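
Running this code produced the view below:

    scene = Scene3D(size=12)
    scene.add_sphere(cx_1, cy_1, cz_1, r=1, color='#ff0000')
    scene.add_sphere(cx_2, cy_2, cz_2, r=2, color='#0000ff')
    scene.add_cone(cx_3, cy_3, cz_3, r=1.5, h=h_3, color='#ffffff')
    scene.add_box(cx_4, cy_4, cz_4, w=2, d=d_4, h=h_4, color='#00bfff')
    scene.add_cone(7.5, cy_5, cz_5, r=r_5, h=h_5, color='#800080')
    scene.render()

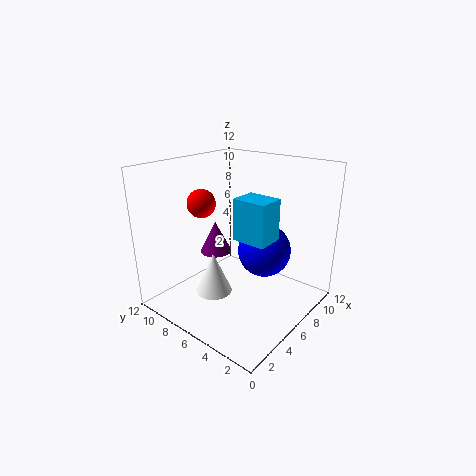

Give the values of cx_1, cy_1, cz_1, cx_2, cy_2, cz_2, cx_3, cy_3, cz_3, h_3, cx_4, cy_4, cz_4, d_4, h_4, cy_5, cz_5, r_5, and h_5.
cx_1 = 2, cy_1 = 6, cz_1 = 10, cx_2 = 5.5, cy_2 = 3, cz_2 = 6, cx_3 = 4, cy_3 = 7, cz_3 = 1.5, h_3 = 3.5, cx_4 = 3, cy_4 = 1.5, cz_4 = 7.5, d_4 = 2.5, h_4 = 3, cy_5 = 10, cz_5 = 3, r_5 = 1.5, h_5 = 3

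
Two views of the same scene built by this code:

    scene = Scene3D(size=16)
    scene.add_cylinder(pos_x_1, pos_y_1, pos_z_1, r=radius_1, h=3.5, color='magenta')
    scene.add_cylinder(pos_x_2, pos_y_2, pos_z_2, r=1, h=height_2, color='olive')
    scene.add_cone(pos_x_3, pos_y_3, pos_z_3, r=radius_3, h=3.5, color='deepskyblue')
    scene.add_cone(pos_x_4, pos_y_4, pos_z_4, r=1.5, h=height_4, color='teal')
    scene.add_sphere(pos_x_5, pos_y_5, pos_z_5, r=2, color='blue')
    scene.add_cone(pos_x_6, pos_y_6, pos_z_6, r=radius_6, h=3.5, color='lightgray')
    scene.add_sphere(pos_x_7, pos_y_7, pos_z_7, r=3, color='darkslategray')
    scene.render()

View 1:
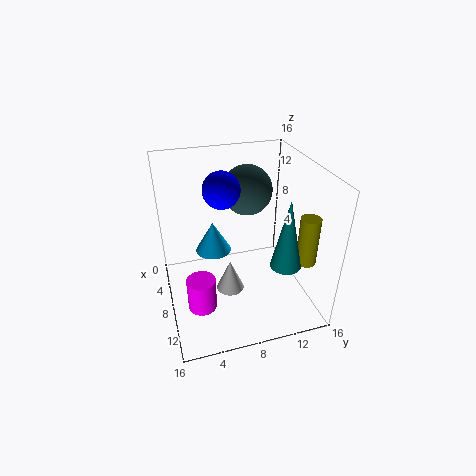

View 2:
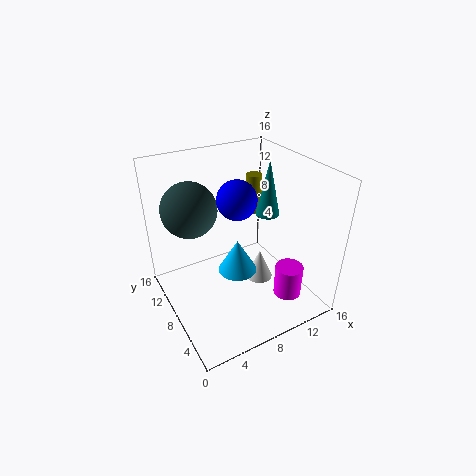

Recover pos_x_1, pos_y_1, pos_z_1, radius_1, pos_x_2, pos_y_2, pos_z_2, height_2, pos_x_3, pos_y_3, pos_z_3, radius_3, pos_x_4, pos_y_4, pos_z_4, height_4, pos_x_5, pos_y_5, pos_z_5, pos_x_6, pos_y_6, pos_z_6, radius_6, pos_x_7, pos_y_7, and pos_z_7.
pos_x_1 = 11.5
pos_y_1 = 3
pos_z_1 = 2.5
radius_1 = 1.5
pos_x_2 = 13.5
pos_y_2 = 13.5
pos_z_2 = 7.5
height_2 = 5
pos_x_3 = 6.5
pos_y_3 = 5.5
pos_z_3 = 6
radius_3 = 2
pos_x_4 = 14
pos_y_4 = 11
pos_z_4 = 8
height_4 = 7
pos_x_5 = 7
pos_y_5 = 6.5
pos_z_5 = 13.5
pos_x_6 = 10
pos_y_6 = 6.5
pos_z_6 = 3
radius_6 = 1.5
pos_x_7 = 3.5
pos_y_7 = 10.5
pos_z_7 = 11.5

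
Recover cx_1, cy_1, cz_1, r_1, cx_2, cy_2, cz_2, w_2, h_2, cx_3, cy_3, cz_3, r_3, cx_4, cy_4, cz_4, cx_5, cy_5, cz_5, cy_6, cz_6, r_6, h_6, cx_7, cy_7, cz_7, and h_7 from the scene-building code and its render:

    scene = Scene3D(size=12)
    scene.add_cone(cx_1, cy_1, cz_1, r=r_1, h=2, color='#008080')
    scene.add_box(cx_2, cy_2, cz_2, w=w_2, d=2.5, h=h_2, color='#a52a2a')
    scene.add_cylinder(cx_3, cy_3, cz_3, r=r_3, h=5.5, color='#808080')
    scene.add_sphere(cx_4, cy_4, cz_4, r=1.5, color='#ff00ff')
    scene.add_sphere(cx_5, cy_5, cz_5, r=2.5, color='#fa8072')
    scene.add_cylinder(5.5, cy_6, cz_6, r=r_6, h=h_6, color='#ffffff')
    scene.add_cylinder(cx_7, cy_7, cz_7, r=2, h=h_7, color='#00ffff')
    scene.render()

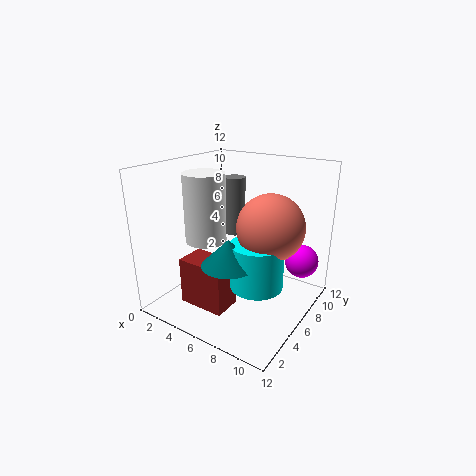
cx_1 = 7.5
cy_1 = 2.5
cz_1 = 5.5
r_1 = 2
cx_2 = 2.5
cy_2 = 2.5
cz_2 = 0.5
w_2 = 4
h_2 = 4
cx_3 = 3
cy_3 = 10
cz_3 = 4.5
r_3 = 1
cx_4 = 10
cy_4 = 10.5
cz_4 = 3
cx_5 = 9.5
cy_5 = 5
cz_5 = 8
cy_6 = 2.5
cz_6 = 7
r_6 = 1.5
h_6 = 5
cx_7 = 9
cy_7 = 4
cz_7 = 3.5
h_7 = 3.5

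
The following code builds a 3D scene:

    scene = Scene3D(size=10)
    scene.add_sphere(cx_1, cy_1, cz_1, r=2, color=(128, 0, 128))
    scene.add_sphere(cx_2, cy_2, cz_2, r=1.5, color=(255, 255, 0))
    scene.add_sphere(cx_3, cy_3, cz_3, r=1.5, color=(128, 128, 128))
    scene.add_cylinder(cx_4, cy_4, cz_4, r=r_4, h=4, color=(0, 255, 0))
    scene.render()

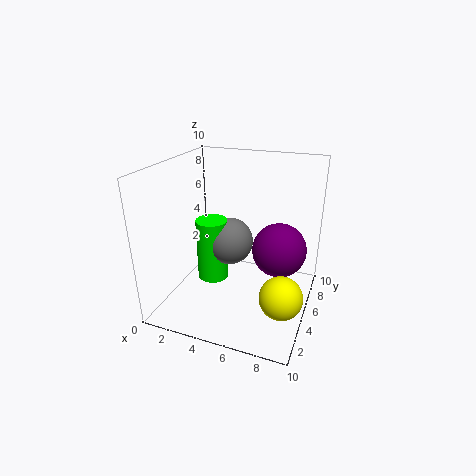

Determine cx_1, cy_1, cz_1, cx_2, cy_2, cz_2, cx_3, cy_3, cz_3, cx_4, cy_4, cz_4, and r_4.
cx_1 = 7.5
cy_1 = 7
cz_1 = 3.5
cx_2 = 8.5
cy_2 = 4
cz_2 = 1.5
cx_3 = 5
cy_3 = 3.5
cz_3 = 5.5
cx_4 = 4
cy_4 = 3
cz_4 = 3
r_4 = 1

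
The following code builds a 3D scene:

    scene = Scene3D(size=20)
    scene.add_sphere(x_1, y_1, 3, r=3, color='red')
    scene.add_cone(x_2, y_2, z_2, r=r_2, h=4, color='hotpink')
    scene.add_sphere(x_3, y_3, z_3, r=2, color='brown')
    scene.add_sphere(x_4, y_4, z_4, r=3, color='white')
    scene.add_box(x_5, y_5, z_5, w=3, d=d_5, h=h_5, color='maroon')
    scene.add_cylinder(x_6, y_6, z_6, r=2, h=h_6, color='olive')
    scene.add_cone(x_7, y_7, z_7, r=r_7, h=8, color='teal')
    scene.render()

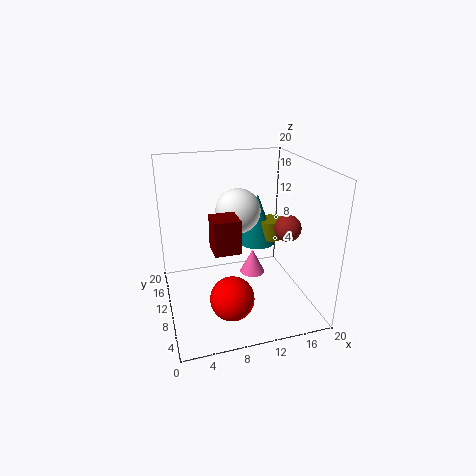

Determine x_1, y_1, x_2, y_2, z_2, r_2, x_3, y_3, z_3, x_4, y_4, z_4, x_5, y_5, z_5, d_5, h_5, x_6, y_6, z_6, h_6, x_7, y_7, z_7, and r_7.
x_1 = 8
y_1 = 6
x_2 = 14
y_2 = 15
z_2 = 1
r_2 = 2
x_3 = 18
y_3 = 11
z_3 = 10
x_4 = 10
y_4 = 10
z_4 = 14
x_5 = 5
y_5 = 2
z_5 = 12
d_5 = 3
h_5 = 4
x_6 = 17
y_6 = 15
z_6 = 7
h_6 = 3
x_7 = 15
y_7 = 16
z_7 = 6
r_7 = 3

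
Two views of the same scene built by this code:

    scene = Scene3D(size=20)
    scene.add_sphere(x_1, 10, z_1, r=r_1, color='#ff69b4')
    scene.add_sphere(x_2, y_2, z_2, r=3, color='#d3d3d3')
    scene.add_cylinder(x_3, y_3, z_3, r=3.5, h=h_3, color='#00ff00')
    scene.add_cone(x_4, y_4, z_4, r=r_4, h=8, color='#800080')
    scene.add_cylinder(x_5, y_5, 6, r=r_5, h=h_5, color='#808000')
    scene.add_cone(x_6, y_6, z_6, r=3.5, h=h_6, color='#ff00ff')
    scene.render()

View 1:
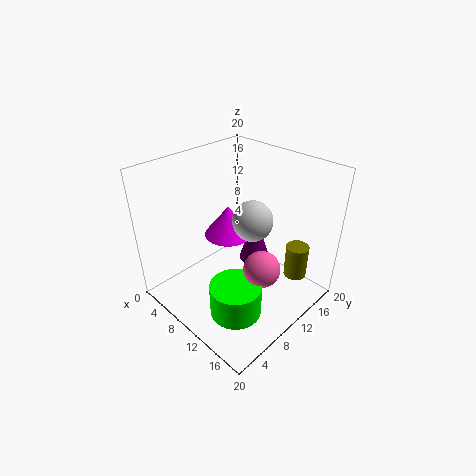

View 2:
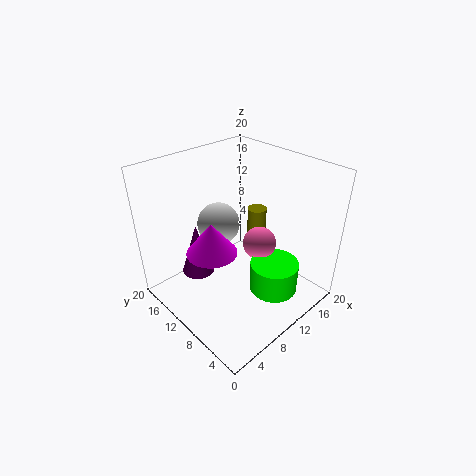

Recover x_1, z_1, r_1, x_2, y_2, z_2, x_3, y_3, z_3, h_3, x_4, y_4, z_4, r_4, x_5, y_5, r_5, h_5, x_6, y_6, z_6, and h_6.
x_1 = 14.5
z_1 = 7
r_1 = 2.5
x_2 = 9.5
y_2 = 13.5
z_2 = 11
x_3 = 13.5
y_3 = 6
z_3 = 1.5
h_3 = 4.5
x_4 = 7.5
y_4 = 16.5
z_4 = 2
r_4 = 2.5
x_5 = 17.5
y_5 = 13.5
r_5 = 1.5
h_5 = 4.5
x_6 = 6.5
y_6 = 11.5
z_6 = 8.5
h_6 = 4.5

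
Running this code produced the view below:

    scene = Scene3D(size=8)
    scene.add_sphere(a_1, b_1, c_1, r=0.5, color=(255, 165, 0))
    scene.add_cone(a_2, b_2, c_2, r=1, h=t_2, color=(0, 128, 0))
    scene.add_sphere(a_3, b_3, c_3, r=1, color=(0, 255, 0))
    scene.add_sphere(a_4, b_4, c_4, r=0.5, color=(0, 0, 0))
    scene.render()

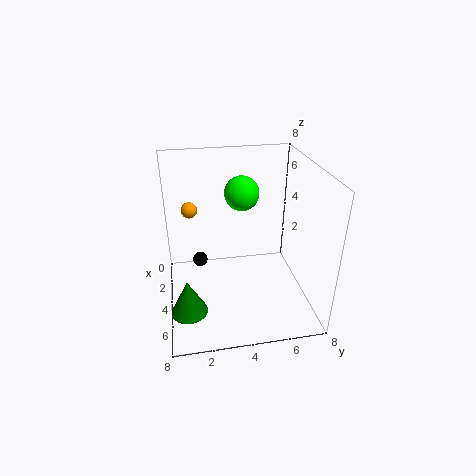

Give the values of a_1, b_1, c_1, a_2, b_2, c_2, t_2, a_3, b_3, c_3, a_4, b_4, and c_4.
a_1 = 1
b_1 = 1.5
c_1 = 4.5
a_2 = 5.5
b_2 = 1
c_2 = 0.5
t_2 = 2
a_3 = 2.5
b_3 = 4.5
c_3 = 6
a_4 = 0.5
b_4 = 2
c_4 = 0.5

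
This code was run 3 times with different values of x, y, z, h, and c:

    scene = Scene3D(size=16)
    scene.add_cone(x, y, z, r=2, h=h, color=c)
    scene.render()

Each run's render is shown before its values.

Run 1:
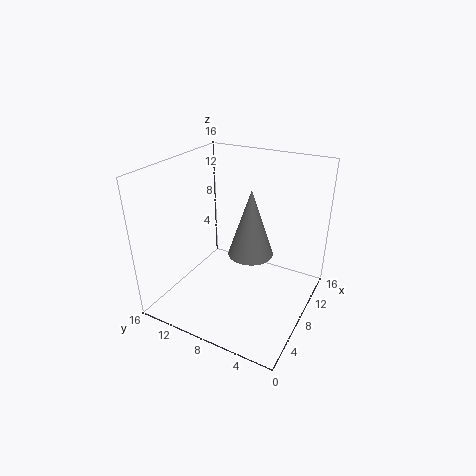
x = 3; y = 4; z = 10; h = 6; c = 'gray'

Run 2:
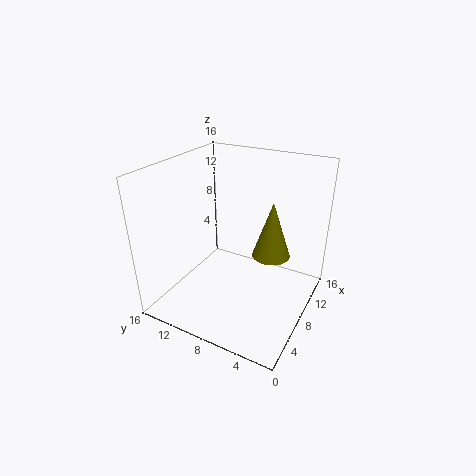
x = 8; y = 4; z = 7; h = 6; c = 'olive'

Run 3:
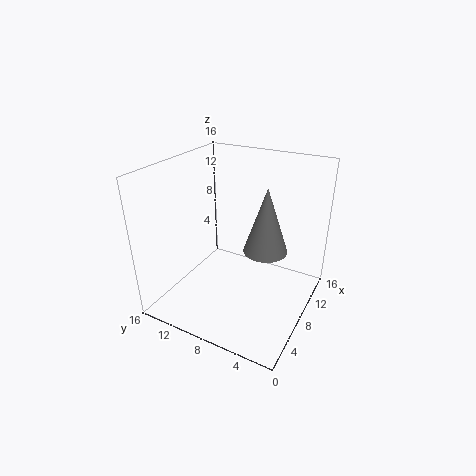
x = 4; y = 3; z = 10; h = 6; c = 'gray'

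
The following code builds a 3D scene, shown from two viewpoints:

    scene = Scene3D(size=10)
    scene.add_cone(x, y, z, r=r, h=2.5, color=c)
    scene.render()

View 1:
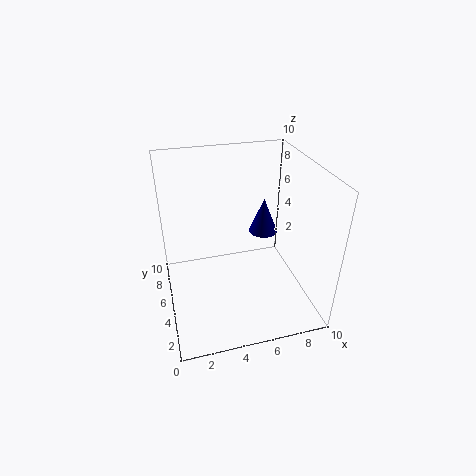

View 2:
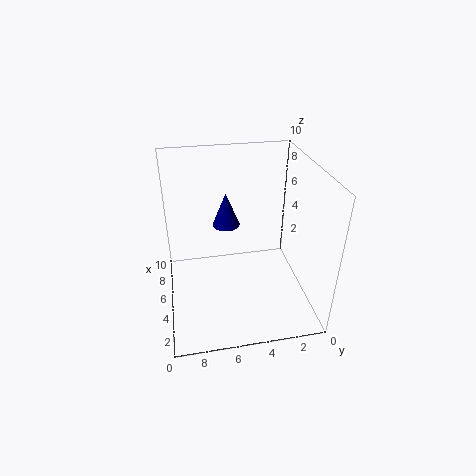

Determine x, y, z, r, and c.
x = 7; y = 5.5; z = 5; r = 1; c = 'navy'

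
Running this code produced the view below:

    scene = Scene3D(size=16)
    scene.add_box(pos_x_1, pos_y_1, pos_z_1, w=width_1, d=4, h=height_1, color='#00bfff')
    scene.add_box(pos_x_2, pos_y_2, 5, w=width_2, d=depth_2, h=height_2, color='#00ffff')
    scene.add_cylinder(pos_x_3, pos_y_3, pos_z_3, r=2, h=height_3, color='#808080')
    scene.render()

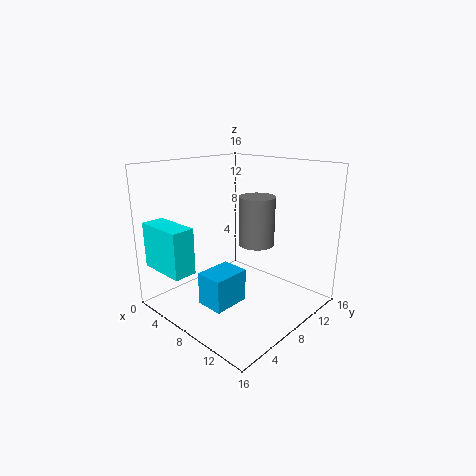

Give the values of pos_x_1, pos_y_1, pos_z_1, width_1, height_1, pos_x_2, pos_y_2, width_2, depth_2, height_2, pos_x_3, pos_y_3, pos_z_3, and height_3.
pos_x_1 = 7.5; pos_y_1 = 2.5; pos_z_1 = 2; width_1 = 3; height_1 = 3.5; pos_x_2 = 1; pos_y_2 = 0.5; width_2 = 5.5; depth_2 = 2.5; height_2 = 5; pos_x_3 = 9; pos_y_3 = 10; pos_z_3 = 7; height_3 = 5.5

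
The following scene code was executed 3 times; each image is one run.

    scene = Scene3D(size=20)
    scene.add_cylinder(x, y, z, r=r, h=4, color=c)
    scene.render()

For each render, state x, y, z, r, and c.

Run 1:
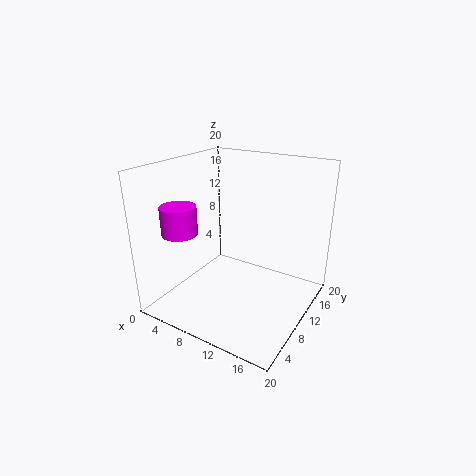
x = 3
y = 6
z = 10.5
r = 2.5
c = 'magenta'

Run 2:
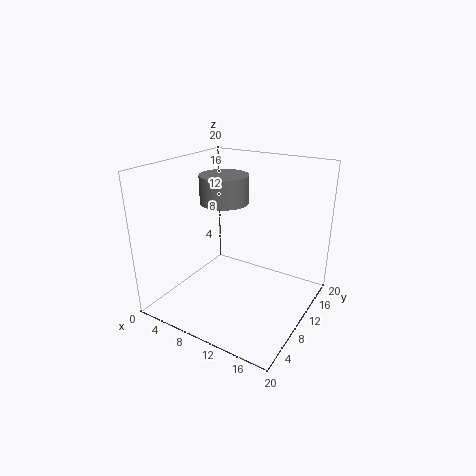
x = 6.5
y = 12
z = 14
r = 3.5
c = 'gray'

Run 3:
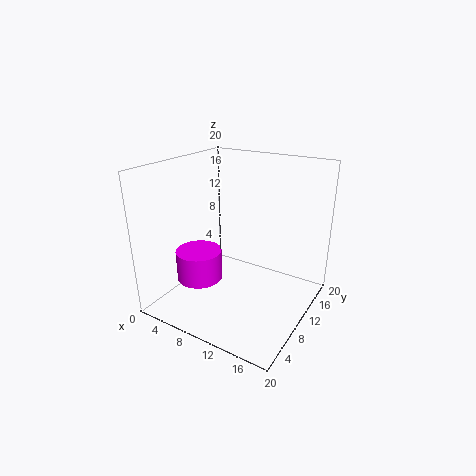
x = 7
y = 5
z = 5.5
r = 3
c = 'magenta'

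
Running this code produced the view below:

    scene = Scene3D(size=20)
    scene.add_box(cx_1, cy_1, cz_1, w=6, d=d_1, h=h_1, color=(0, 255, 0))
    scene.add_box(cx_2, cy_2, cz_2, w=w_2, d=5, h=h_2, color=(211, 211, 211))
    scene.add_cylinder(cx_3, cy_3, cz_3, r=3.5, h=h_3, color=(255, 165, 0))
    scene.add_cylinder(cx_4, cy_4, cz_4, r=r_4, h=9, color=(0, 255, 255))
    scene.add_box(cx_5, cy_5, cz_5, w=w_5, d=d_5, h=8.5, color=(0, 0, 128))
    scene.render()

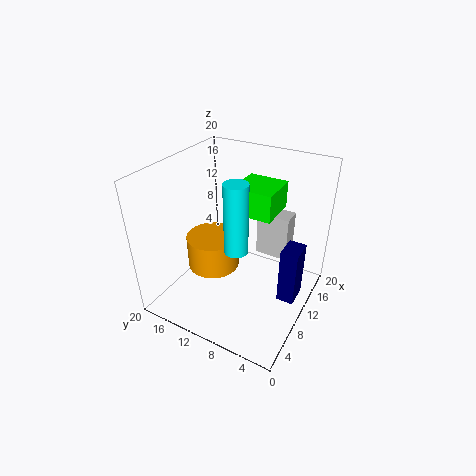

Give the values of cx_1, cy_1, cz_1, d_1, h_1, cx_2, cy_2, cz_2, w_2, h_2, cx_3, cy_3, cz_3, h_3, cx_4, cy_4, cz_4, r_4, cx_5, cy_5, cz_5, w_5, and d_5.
cx_1 = 12.5, cy_1 = 6.5, cz_1 = 12, d_1 = 6, h_1 = 4, cx_2 = 16, cy_2 = 5, cz_2 = 4, w_2 = 3, h_2 = 7, cx_3 = 7.5, cy_3 = 12.5, cz_3 = 6.5, h_3 = 4.5, cx_4 = 6, cy_4 = 8, cz_4 = 11, r_4 = 1.5, cx_5 = 11, cy_5 = 1.5, cz_5 = 0.5, w_5 = 3.5, d_5 = 2.5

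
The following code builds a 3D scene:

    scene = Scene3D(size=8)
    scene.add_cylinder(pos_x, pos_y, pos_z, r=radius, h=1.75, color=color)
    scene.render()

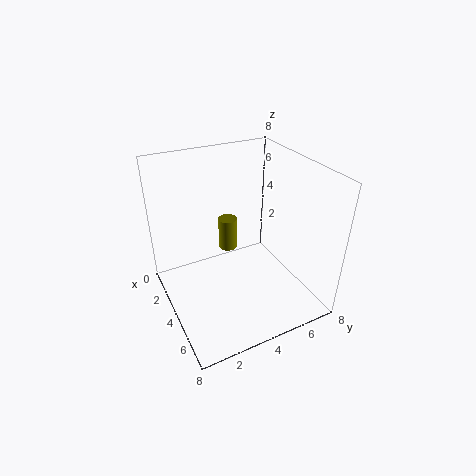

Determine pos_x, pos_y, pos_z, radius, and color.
pos_x = 3.75, pos_y = 3.5, pos_z = 3.5, radius = 0.5, color = 'olive'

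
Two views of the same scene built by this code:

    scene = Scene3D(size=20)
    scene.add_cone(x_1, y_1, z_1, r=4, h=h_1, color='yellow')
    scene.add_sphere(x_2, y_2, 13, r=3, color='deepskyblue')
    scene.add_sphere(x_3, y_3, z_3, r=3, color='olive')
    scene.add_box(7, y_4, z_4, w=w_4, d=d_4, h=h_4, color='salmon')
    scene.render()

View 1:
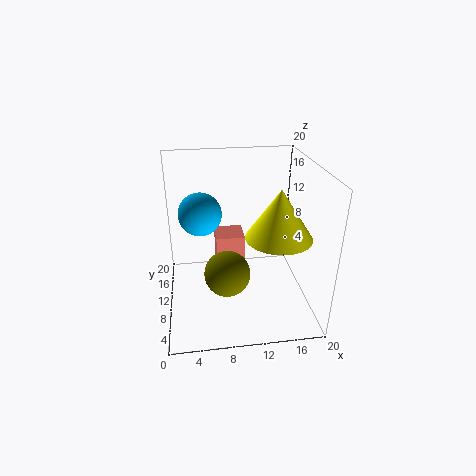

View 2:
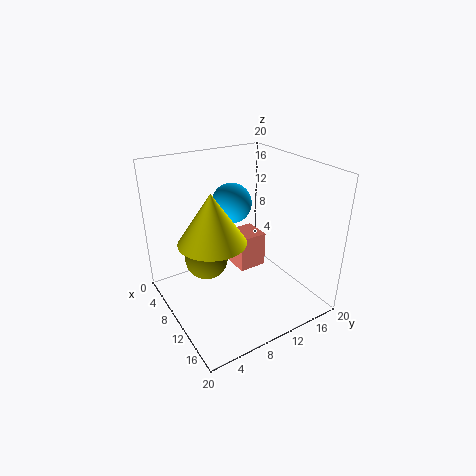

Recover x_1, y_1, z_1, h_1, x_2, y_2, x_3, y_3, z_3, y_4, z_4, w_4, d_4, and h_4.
x_1 = 14
y_1 = 4
z_1 = 13
h_1 = 6
x_2 = 5
y_2 = 12
x_3 = 8
y_3 = 6
z_3 = 7
y_4 = 10
z_4 = 5
w_4 = 4
d_4 = 4
h_4 = 5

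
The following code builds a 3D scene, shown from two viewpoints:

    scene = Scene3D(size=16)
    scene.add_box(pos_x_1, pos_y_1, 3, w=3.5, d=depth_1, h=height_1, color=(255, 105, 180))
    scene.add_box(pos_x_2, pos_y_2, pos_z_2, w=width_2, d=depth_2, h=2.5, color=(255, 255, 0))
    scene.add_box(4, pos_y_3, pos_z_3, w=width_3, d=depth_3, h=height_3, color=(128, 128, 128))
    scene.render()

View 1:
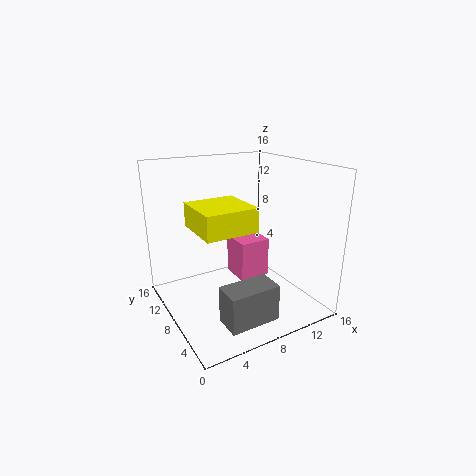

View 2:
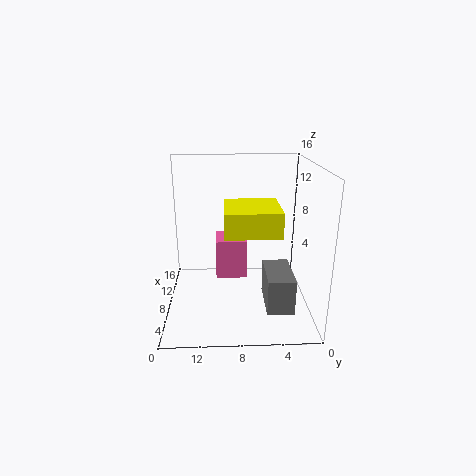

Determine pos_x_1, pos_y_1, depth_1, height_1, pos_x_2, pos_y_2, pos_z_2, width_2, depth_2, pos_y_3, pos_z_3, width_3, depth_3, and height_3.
pos_x_1 = 8, pos_y_1 = 7, depth_1 = 3.5, height_1 = 4.5, pos_x_2 = 2.5, pos_y_2 = 4, pos_z_2 = 10, width_2 = 5.5, depth_2 = 5.5, pos_y_3 = 2, pos_z_3 = 0.5, width_3 = 5.5, depth_3 = 3, height_3 = 4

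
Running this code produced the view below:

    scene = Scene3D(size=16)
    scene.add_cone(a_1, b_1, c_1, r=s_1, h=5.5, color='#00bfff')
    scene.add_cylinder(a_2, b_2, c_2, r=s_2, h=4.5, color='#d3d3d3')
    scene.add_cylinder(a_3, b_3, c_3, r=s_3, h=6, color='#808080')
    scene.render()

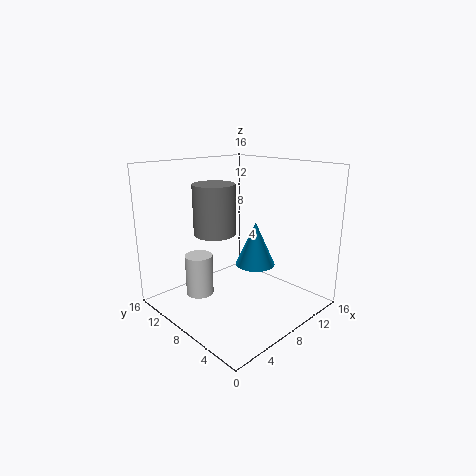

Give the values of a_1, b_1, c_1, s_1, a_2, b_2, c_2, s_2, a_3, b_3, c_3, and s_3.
a_1 = 12.5; b_1 = 9.5; c_1 = 3; s_1 = 2.5; a_2 = 4; b_2 = 10; c_2 = 2; s_2 = 1.5; a_3 = 8; b_3 = 12; c_3 = 7.5; s_3 = 2.5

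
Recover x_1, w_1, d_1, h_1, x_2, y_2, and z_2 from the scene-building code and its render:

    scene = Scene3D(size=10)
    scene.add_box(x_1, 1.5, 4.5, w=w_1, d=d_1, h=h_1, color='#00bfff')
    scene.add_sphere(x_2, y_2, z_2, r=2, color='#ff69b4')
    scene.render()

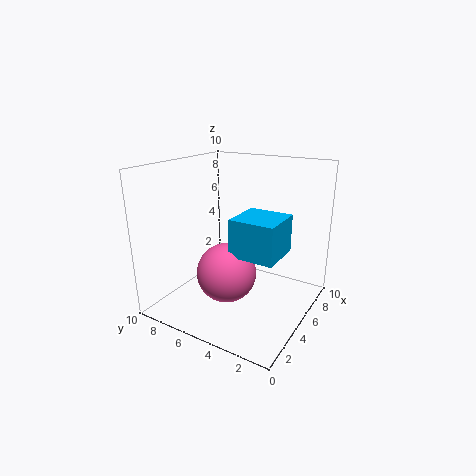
x_1 = 3, w_1 = 3, d_1 = 3, h_1 = 2.5, x_2 = 3.5, y_2 = 5, z_2 = 3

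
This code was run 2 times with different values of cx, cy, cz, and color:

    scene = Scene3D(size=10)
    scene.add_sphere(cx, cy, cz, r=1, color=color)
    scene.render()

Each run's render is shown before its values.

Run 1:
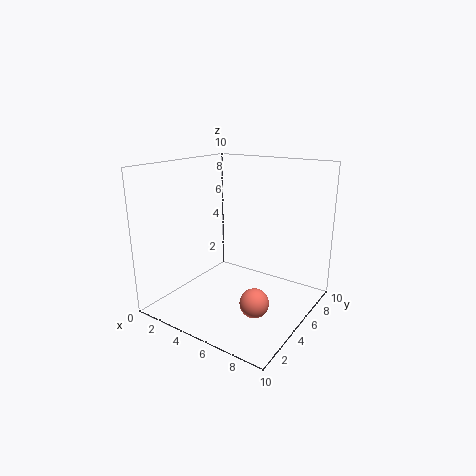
cx = 7; cy = 4; cz = 1; color = 'salmon'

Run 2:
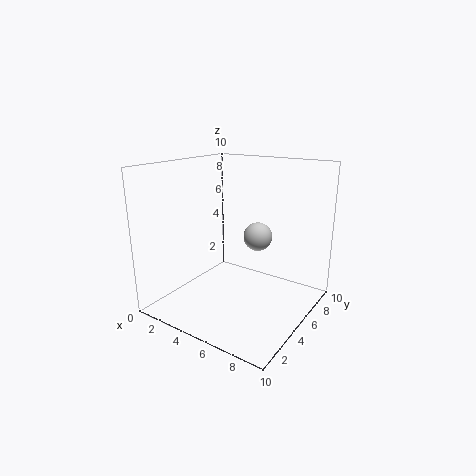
cx = 6; cy = 6; cz = 5; color = 'lightgray'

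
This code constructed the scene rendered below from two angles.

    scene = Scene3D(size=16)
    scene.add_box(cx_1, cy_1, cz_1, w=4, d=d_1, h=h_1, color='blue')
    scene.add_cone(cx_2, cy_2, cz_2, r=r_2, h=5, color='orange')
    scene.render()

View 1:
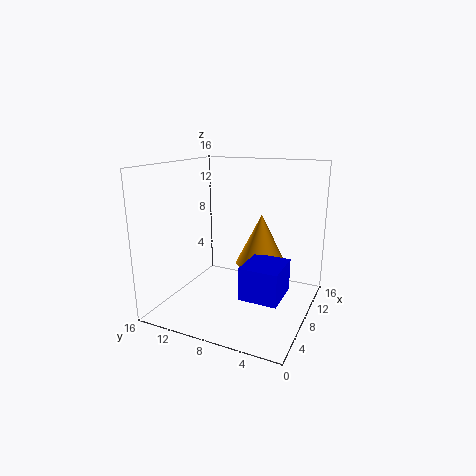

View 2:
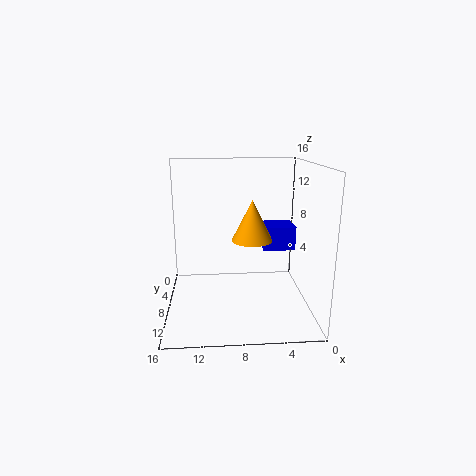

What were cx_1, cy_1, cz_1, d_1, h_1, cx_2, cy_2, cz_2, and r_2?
cx_1 = 0.5
cy_1 = 1
cz_1 = 5
d_1 = 3.5
h_1 = 3
cx_2 = 6
cy_2 = 4.5
cz_2 = 6.5
r_2 = 2.5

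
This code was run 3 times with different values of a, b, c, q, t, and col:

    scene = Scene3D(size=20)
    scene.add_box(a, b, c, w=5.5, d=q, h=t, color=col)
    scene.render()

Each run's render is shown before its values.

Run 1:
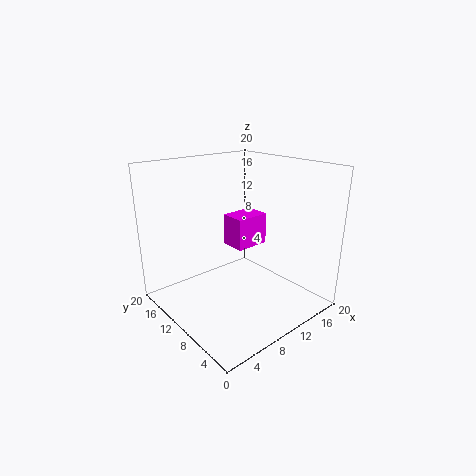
a = 13, b = 13, c = 6, q = 4, t = 5, col = 'magenta'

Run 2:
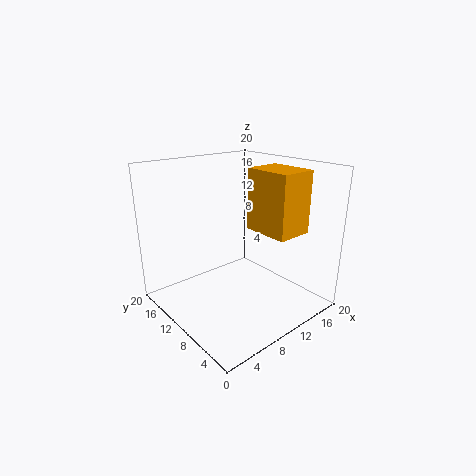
a = 13.5, b = 5, c = 10, q = 7, t = 9, col = 'orange'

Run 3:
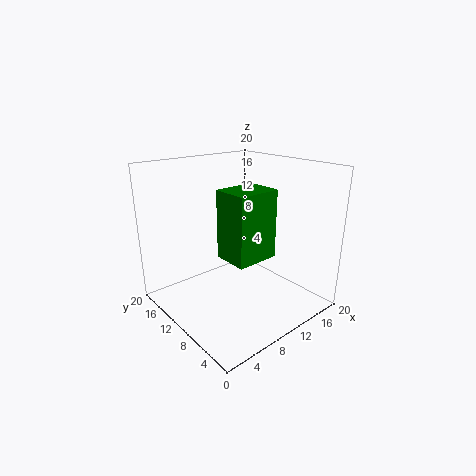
a = 5, b = 3.5, c = 9.5, q = 4.5, t = 8.5, col = 'green'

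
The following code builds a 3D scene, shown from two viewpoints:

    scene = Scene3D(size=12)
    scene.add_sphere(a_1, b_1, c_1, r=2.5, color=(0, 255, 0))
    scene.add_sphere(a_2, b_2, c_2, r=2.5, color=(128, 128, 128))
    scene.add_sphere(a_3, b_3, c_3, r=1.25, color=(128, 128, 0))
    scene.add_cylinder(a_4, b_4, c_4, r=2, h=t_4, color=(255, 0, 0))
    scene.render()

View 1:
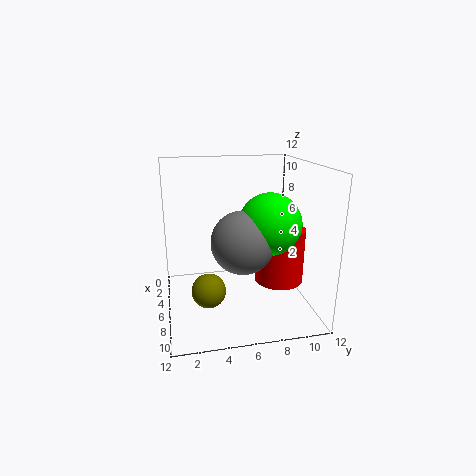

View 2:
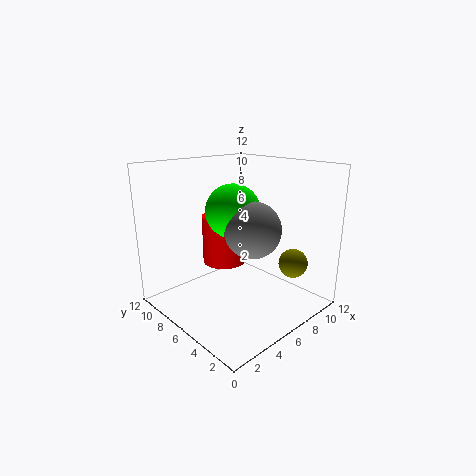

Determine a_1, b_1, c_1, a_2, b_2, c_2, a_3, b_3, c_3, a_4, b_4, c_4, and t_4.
a_1 = 7.5; b_1 = 8.25; c_1 = 7.5; a_2 = 7.75; b_2 = 6; c_2 = 6.25; a_3 = 9.75; b_3 = 3; c_3 = 3.5; a_4 = 7.25; b_4 = 9.25; c_4 = 2.5; t_4 = 4.5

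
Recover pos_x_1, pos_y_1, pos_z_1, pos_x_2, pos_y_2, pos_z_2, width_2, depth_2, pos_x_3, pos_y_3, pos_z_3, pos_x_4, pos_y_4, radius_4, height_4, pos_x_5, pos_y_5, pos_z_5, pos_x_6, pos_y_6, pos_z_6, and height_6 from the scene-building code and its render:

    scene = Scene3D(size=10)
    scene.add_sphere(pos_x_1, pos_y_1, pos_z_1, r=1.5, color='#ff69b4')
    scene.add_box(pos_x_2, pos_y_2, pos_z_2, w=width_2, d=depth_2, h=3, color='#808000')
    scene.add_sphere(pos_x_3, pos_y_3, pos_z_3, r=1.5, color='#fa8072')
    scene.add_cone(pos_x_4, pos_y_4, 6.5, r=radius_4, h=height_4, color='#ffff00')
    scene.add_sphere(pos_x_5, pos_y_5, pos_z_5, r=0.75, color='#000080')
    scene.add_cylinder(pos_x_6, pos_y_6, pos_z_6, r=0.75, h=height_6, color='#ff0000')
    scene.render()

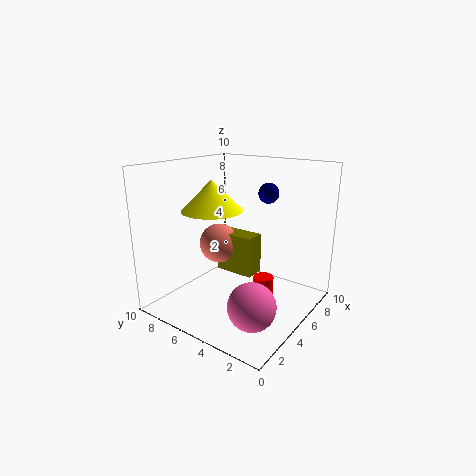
pos_x_1 = 2.25; pos_y_1 = 2; pos_z_1 = 2; pos_x_2 = 5.75; pos_y_2 = 4.5; pos_z_2 = 1.75; width_2 = 1.5; depth_2 = 3; pos_x_3 = 6; pos_y_3 = 7.5; pos_z_3 = 3.75; pos_x_4 = 5.25; pos_y_4 = 7.5; radius_4 = 2.25; height_4 = 2.25; pos_x_5 = 7.75; pos_y_5 = 4.25; pos_z_5 = 7.75; pos_x_6 = 6.5; pos_y_6 = 3.75; pos_z_6 = 0.25; height_6 = 1.5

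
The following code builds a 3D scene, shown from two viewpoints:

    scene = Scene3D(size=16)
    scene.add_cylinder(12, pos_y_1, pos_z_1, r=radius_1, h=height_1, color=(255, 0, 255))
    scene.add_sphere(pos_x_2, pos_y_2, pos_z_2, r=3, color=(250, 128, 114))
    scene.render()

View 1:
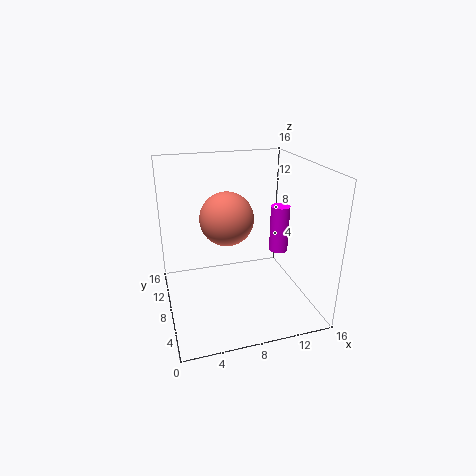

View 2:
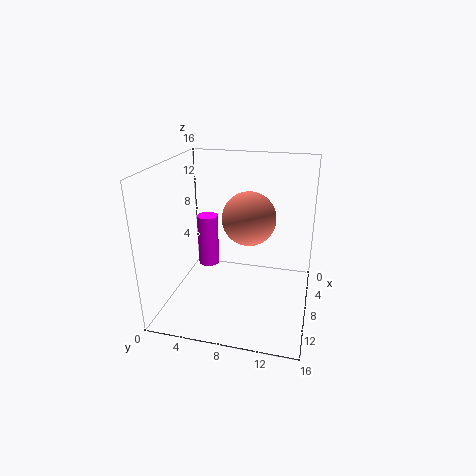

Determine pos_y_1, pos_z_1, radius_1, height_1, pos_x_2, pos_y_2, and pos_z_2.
pos_y_1 = 6, pos_z_1 = 7, radius_1 = 1, height_1 = 5, pos_x_2 = 7, pos_y_2 = 9, pos_z_2 = 10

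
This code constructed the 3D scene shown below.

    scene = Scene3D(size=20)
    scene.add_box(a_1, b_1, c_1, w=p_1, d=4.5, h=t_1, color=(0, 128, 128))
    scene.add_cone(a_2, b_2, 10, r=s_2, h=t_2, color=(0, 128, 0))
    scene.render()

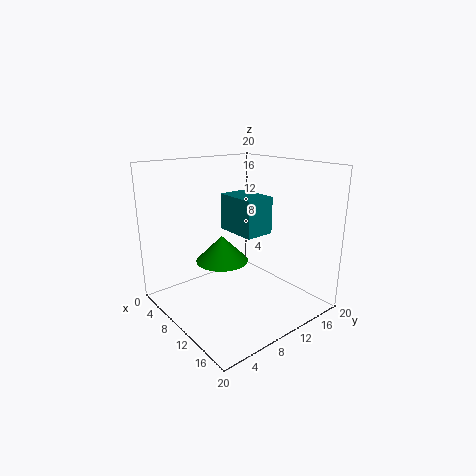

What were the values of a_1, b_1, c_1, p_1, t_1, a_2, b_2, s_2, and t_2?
a_1 = 4
b_1 = 11.5
c_1 = 9.5
p_1 = 6.5
t_1 = 5.5
a_2 = 14.5
b_2 = 4
s_2 = 3
t_2 = 3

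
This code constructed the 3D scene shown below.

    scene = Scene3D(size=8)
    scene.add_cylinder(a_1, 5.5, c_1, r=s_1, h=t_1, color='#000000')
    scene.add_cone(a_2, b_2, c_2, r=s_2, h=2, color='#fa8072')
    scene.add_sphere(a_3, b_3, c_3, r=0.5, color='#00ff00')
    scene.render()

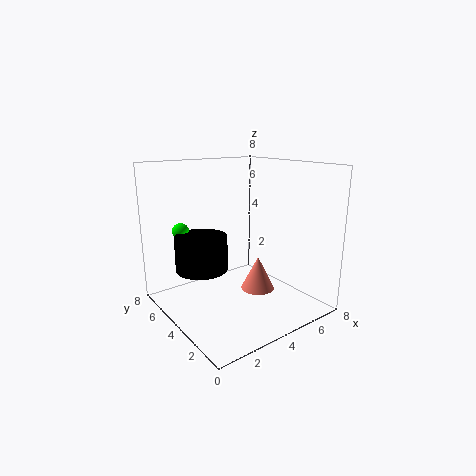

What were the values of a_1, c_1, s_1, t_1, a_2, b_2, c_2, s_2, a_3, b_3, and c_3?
a_1 = 2.5; c_1 = 2; s_1 = 1.5; t_1 = 2; a_2 = 5.5; b_2 = 4; c_2 = 0.5; s_2 = 1; a_3 = 2; b_3 = 7; c_3 = 4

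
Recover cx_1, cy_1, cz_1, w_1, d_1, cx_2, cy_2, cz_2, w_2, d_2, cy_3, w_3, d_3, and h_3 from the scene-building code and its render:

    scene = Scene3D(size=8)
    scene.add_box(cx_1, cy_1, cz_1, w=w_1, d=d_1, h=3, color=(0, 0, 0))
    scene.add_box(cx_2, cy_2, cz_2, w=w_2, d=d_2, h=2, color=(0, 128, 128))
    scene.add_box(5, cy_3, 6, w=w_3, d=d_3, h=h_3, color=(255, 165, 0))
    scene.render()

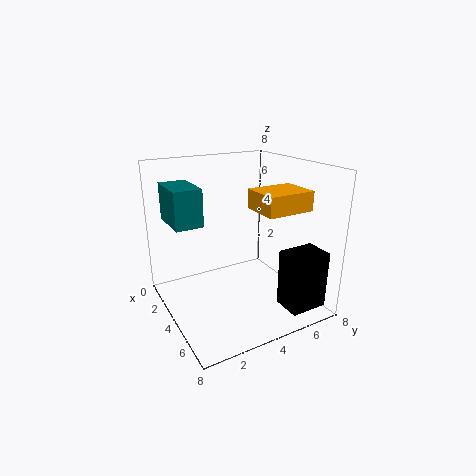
cx_1 = 6.5
cy_1 = 5
cz_1 = 1
w_1 = 1.5
d_1 = 2
cx_2 = 1.5
cy_2 = 0.5
cz_2 = 5
w_2 = 2.5
d_2 = 1.5
cy_3 = 4
w_3 = 2
d_3 = 2.5
h_3 = 1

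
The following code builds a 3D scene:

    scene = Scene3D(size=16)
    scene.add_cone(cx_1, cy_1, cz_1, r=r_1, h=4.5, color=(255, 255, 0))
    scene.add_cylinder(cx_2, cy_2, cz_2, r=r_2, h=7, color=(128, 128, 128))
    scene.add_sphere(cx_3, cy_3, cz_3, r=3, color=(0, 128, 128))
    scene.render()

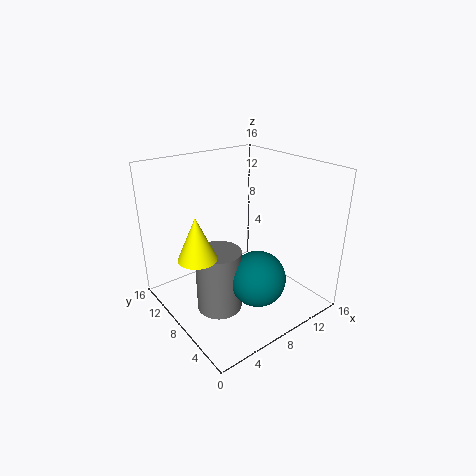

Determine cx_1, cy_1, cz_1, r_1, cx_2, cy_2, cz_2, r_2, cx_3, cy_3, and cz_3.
cx_1 = 2.5
cy_1 = 7.5
cz_1 = 7.5
r_1 = 2
cx_2 = 5
cy_2 = 7.5
cz_2 = 0.5
r_2 = 2.5
cx_3 = 8
cy_3 = 4.5
cz_3 = 4.5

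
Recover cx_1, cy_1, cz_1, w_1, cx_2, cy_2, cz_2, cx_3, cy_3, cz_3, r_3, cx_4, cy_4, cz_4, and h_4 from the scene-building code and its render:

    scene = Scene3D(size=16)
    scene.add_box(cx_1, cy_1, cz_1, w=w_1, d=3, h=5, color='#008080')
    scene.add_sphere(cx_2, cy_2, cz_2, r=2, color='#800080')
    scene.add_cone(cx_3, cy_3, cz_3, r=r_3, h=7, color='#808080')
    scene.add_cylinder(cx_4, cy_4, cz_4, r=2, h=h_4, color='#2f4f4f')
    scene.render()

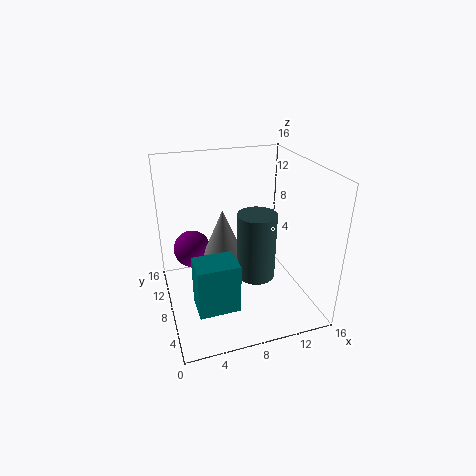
cx_1 = 2, cy_1 = 1, cz_1 = 4, w_1 = 4, cx_2 = 3, cy_2 = 9, cz_2 = 7, cx_3 = 6, cy_3 = 7, cz_3 = 5, r_3 = 3, cx_4 = 9, cy_4 = 5, cz_4 = 5, h_4 = 7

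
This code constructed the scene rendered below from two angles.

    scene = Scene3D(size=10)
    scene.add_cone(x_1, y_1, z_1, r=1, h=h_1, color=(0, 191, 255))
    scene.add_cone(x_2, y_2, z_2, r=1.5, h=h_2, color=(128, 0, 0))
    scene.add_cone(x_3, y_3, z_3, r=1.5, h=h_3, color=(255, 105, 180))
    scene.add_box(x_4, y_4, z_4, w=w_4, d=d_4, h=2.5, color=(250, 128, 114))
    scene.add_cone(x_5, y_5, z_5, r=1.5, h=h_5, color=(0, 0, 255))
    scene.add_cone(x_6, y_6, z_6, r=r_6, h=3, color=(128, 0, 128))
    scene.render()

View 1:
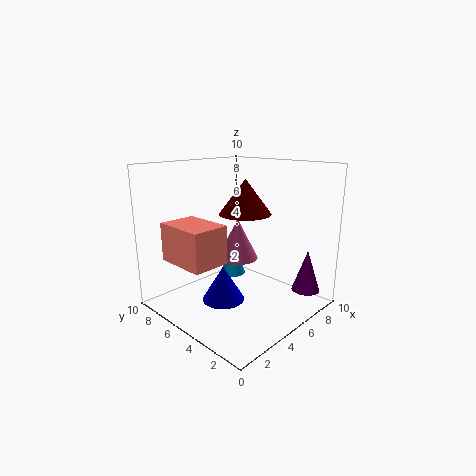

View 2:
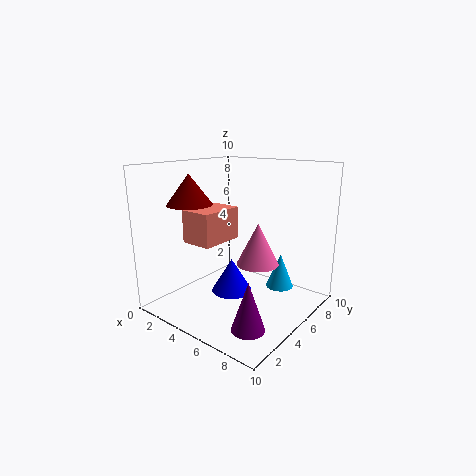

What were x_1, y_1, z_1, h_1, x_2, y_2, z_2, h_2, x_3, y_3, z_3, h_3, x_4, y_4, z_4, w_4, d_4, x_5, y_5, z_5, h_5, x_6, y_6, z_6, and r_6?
x_1 = 7; y_1 = 7.5; z_1 = 1; h_1 = 2.5; x_2 = 3; y_2 = 2.5; z_2 = 7.5; h_2 = 2; x_3 = 6; y_3 = 6; z_3 = 3; h_3 = 3; x_4 = 0.5; y_4 = 4; z_4 = 4; w_4 = 2.5; d_4 = 3.5; x_5 = 4; y_5 = 5.5; z_5 = 0.5; h_5 = 2.5; x_6 = 8.5; y_6 = 1.5; z_6 = 1; r_6 = 1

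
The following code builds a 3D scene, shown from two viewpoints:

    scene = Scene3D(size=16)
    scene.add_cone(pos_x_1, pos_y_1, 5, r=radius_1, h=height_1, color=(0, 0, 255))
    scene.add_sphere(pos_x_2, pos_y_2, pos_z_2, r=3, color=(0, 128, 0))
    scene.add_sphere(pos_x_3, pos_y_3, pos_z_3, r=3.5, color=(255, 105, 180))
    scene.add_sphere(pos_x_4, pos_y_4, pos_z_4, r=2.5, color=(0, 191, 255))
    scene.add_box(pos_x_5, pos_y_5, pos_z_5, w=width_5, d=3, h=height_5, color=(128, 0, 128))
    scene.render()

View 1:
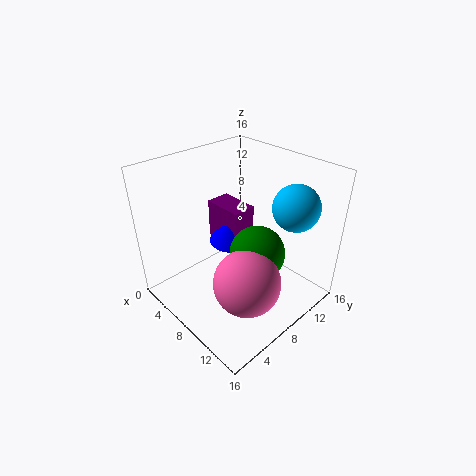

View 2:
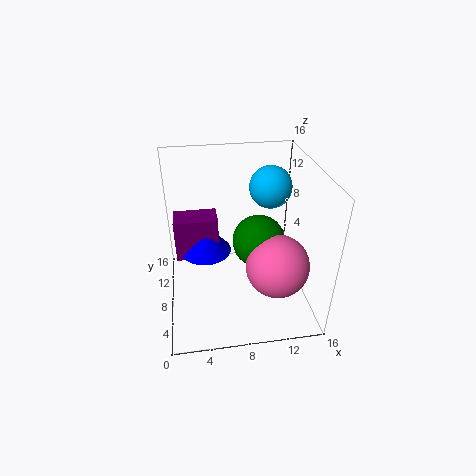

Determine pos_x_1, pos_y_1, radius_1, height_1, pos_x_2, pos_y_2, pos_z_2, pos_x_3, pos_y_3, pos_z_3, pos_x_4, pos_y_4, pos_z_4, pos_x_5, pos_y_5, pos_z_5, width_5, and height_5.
pos_x_1 = 4.5; pos_y_1 = 10.5; radius_1 = 3; height_1 = 3.5; pos_x_2 = 10.5; pos_y_2 = 8.5; pos_z_2 = 7; pos_x_3 = 12; pos_y_3 = 5.5; pos_z_3 = 5.5; pos_x_4 = 12.5; pos_y_4 = 12; pos_z_4 = 12; pos_x_5 = 1; pos_y_5 = 9.5; pos_z_5 = 4.5; width_5 = 5; height_5 = 5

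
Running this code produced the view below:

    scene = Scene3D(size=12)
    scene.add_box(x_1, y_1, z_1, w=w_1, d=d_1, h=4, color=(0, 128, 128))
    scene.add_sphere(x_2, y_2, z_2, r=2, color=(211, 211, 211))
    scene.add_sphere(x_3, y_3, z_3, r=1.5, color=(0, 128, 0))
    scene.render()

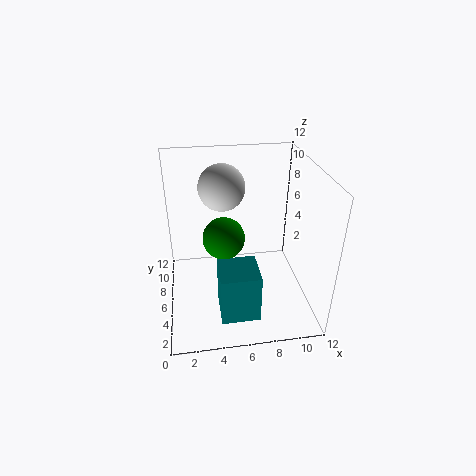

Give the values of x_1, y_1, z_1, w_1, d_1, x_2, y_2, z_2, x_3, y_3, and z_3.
x_1 = 4, y_1 = 1, z_1 = 1.5, w_1 = 3, d_1 = 3, x_2 = 5, y_2 = 8.5, z_2 = 9.5, x_3 = 4.5, y_3 = 3, z_3 = 8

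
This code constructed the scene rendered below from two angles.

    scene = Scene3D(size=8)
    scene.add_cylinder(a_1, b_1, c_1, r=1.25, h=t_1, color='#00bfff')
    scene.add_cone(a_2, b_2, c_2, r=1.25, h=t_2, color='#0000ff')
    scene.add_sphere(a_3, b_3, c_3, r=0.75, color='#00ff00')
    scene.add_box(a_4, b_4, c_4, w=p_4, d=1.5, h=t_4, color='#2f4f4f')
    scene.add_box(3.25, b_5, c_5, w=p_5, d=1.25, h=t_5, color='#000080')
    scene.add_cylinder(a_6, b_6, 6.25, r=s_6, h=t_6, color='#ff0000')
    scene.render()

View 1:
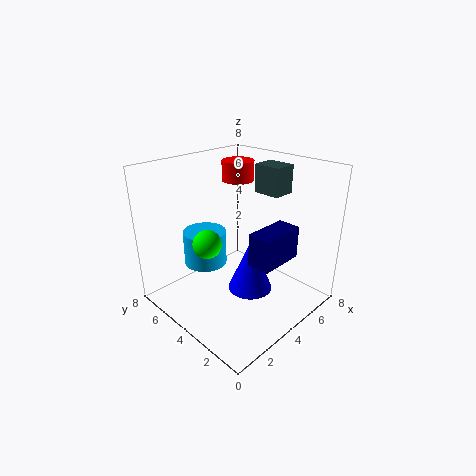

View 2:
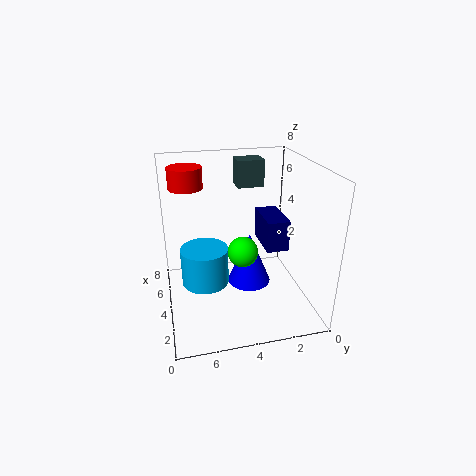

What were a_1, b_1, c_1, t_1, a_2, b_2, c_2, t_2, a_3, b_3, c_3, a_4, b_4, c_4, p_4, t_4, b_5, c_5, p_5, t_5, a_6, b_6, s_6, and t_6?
a_1 = 3.25, b_1 = 6, c_1 = 2, t_1 = 2, a_2 = 4.25, b_2 = 3.25, c_2 = 1, t_2 = 3, a_3 = 2, b_3 = 4.25, c_3 = 4.25, a_4 = 5, b_4 = 2.25, c_4 = 6.5, p_4 = 1.25, t_4 = 1.5, b_5 = 1.25, c_5 = 3.25, p_5 = 2.5, t_5 = 1.75, a_6 = 6.5, b_6 = 6.5, s_6 = 1, t_6 = 1.25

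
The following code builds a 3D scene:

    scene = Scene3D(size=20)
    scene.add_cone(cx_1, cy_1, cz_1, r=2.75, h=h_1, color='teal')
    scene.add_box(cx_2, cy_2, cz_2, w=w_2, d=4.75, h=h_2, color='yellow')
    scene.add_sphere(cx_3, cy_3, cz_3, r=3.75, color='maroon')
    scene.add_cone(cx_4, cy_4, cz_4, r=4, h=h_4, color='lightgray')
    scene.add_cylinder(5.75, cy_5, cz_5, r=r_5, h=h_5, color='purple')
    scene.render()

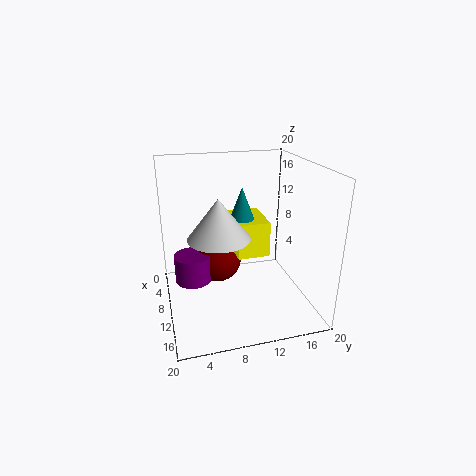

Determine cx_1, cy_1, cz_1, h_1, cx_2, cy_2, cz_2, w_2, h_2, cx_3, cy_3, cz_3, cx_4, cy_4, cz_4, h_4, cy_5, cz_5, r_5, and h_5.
cx_1 = 6.75; cy_1 = 11.5; cz_1 = 9; h_1 = 7.25; cx_2 = 2.75; cy_2 = 10.25; cz_2 = 6.25; w_2 = 6.75; h_2 = 5.25; cx_3 = 4; cy_3 = 8.25; cz_3 = 4; cx_4 = 12.75; cy_4 = 6.75; cz_4 = 11.5; h_4 = 5.25; cy_5 = 4; cz_5 = 1.75; r_5 = 2.75; h_5 = 4.25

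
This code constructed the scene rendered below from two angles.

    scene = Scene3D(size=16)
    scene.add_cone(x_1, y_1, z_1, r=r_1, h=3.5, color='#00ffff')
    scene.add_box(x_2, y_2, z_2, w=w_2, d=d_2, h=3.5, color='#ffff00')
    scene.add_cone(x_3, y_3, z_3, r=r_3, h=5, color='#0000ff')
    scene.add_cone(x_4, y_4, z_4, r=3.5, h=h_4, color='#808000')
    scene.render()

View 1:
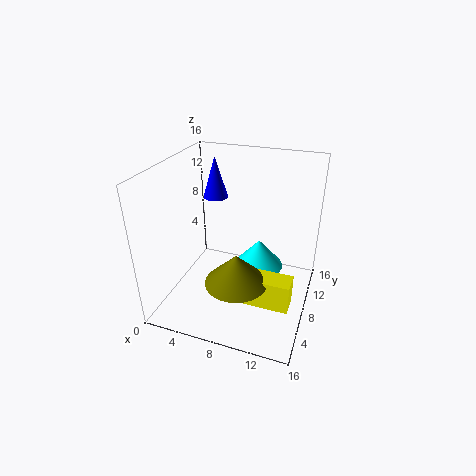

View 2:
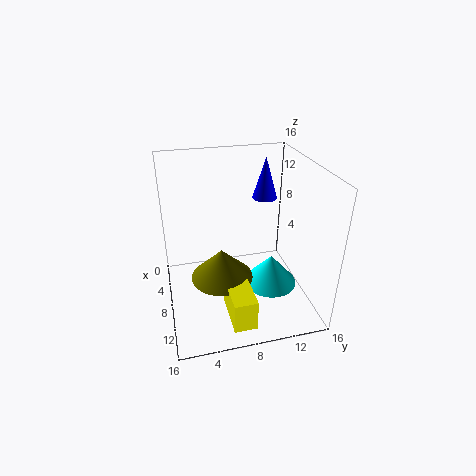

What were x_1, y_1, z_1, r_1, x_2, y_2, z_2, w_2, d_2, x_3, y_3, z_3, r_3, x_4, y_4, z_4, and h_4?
x_1 = 9.5; y_1 = 11.5; z_1 = 2.5; r_1 = 3; x_2 = 9; y_2 = 6; z_2 = 0.5; w_2 = 5.5; d_2 = 2.5; x_3 = 3.5; y_3 = 12.5; z_3 = 10.5; r_3 = 1.5; x_4 = 8.5; y_4 = 6; z_4 = 3.5; h_4 = 3.5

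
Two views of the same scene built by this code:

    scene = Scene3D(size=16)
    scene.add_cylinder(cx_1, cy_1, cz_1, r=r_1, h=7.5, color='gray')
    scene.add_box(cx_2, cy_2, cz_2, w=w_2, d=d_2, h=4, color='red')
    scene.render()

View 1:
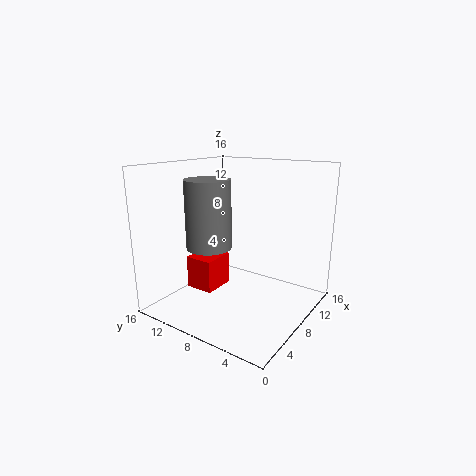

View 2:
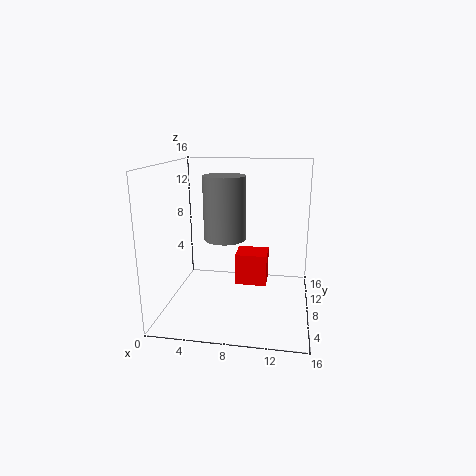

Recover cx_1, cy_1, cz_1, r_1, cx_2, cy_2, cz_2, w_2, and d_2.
cx_1 = 6
cy_1 = 10.5
cz_1 = 7
r_1 = 2.5
cx_2 = 7
cy_2 = 11.5
cz_2 = 0.5
w_2 = 4
d_2 = 3.5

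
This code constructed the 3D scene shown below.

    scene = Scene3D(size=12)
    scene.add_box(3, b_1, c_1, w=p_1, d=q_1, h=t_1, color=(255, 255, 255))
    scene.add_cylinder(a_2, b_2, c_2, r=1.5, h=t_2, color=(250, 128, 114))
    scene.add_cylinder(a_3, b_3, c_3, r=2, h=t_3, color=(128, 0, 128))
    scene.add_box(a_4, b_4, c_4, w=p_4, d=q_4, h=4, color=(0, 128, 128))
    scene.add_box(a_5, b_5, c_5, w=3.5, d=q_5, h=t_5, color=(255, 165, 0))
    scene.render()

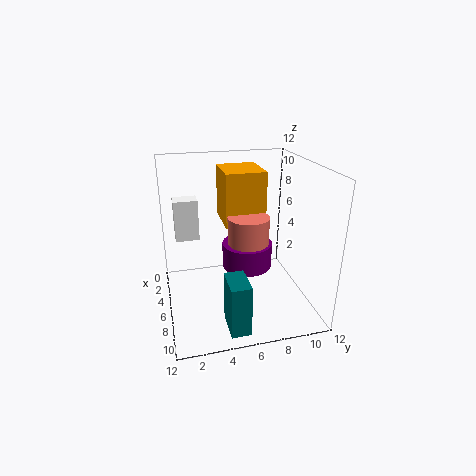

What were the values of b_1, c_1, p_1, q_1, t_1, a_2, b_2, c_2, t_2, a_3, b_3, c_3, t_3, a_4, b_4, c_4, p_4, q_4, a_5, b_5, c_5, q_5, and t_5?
b_1 = 1, c_1 = 5.5, p_1 = 1.5, q_1 = 2, t_1 = 3.5, a_2 = 9, b_2 = 6, c_2 = 7, t_2 = 2, a_3 = 7, b_3 = 6.5, c_3 = 4, t_3 = 2, a_4 = 9.5, b_4 = 4, c_4 = 1, p_4 = 2.5, q_4 = 1.5, a_5 = 5, b_5 = 4.5, c_5 = 8, q_5 = 3, t_5 = 4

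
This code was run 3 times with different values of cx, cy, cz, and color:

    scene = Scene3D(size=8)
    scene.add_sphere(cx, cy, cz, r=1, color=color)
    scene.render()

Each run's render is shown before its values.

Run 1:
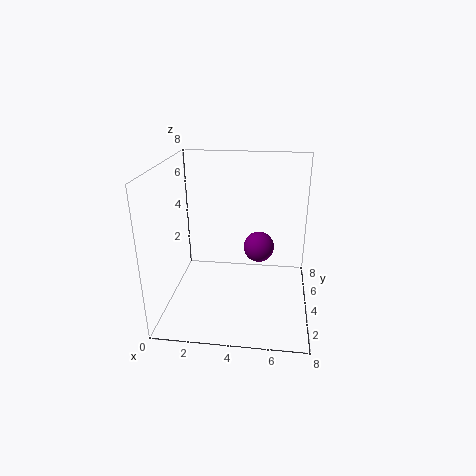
cx = 5
cy = 7
cz = 2
color = 'purple'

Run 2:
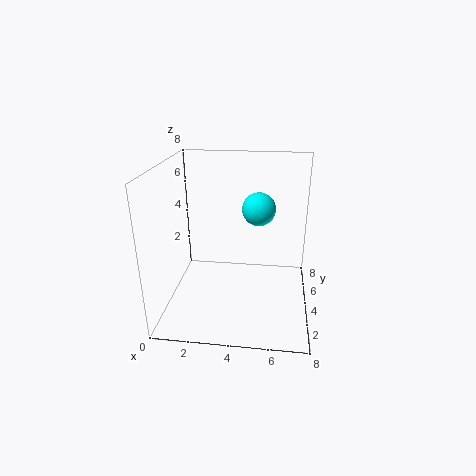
cx = 5
cy = 6
cz = 5
color = 'cyan'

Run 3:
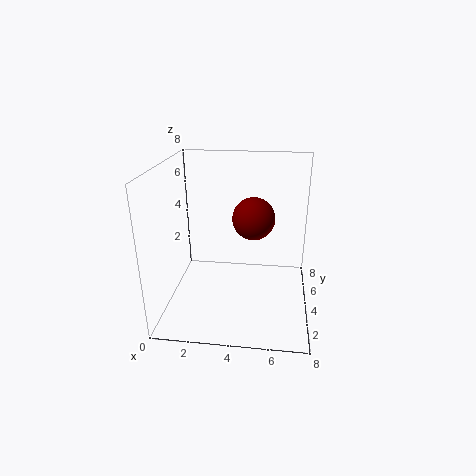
cx = 5
cy = 2
cz = 6
color = 'maroon'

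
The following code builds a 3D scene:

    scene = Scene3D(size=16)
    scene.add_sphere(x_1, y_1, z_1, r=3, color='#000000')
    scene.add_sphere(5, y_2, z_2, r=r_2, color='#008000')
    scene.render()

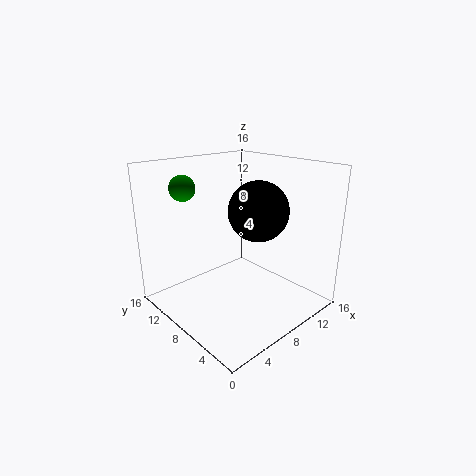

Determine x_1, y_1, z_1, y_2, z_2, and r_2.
x_1 = 7.5
y_1 = 4.5
z_1 = 12
y_2 = 14
z_2 = 13
r_2 = 1.5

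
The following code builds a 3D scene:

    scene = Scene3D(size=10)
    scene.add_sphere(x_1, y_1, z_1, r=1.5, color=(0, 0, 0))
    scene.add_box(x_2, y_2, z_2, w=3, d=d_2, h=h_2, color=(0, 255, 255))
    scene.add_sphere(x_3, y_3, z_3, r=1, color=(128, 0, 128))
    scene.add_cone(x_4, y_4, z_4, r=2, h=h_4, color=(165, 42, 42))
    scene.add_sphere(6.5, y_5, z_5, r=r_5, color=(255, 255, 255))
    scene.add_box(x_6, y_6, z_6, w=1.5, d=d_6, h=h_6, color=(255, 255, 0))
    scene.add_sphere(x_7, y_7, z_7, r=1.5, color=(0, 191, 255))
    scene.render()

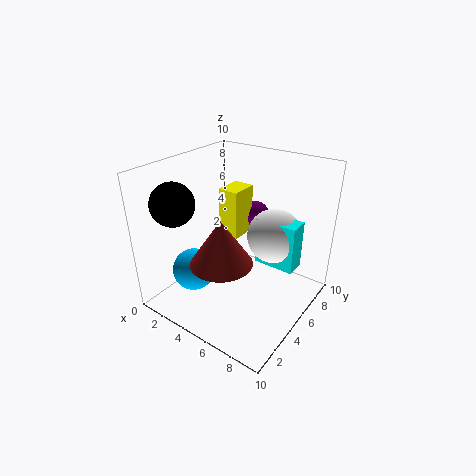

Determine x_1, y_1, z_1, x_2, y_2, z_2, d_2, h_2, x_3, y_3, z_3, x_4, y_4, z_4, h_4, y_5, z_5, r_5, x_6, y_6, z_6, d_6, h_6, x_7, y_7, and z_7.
x_1 = 1.5, y_1 = 2.5, z_1 = 7.5, x_2 = 5.5, y_2 = 6.5, z_2 = 2.5, d_2 = 1.5, h_2 = 3.5, x_3 = 4.5, y_3 = 8, z_3 = 5.5, x_4 = 5.5, y_4 = 2.5, z_4 = 4.5, h_4 = 3, y_5 = 7.5, z_5 = 4.5, r_5 = 2, x_6 = 3, y_6 = 5.5, z_6 = 4.5, d_6 = 2, h_6 = 3.5, x_7 = 2.5, y_7 = 3, z_7 = 2.5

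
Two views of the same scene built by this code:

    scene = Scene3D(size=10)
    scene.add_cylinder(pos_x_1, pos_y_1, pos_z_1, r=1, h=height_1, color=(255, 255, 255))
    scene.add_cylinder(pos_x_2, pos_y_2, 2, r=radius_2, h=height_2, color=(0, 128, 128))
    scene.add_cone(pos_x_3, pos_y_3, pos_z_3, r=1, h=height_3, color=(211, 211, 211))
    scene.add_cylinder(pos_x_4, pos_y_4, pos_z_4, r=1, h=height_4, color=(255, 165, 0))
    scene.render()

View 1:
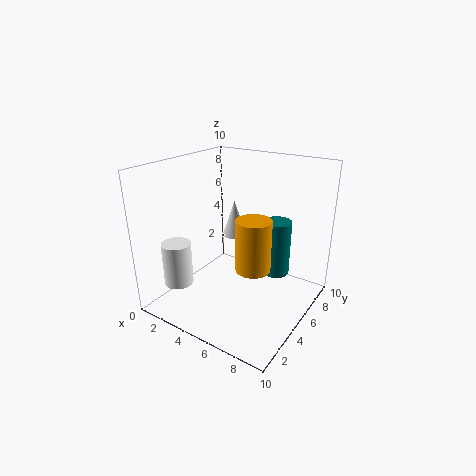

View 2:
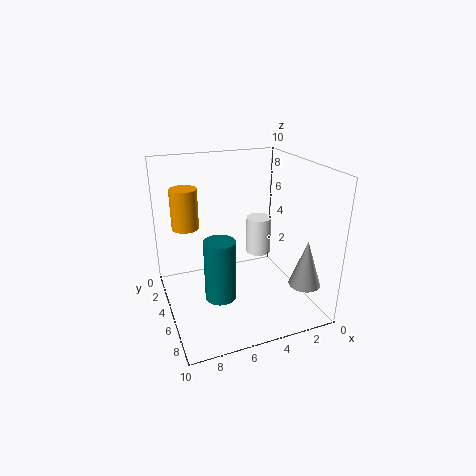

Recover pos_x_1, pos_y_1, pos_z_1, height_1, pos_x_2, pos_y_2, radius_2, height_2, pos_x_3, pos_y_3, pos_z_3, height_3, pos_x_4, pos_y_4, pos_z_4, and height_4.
pos_x_1 = 2, pos_y_1 = 2, pos_z_1 = 2, height_1 = 3, pos_x_2 = 7, pos_y_2 = 7, radius_2 = 1, height_2 = 4, pos_x_3 = 2, pos_y_3 = 9, pos_z_3 = 3, height_3 = 3, pos_x_4 = 8, pos_y_4 = 2, pos_z_4 = 5, height_4 = 3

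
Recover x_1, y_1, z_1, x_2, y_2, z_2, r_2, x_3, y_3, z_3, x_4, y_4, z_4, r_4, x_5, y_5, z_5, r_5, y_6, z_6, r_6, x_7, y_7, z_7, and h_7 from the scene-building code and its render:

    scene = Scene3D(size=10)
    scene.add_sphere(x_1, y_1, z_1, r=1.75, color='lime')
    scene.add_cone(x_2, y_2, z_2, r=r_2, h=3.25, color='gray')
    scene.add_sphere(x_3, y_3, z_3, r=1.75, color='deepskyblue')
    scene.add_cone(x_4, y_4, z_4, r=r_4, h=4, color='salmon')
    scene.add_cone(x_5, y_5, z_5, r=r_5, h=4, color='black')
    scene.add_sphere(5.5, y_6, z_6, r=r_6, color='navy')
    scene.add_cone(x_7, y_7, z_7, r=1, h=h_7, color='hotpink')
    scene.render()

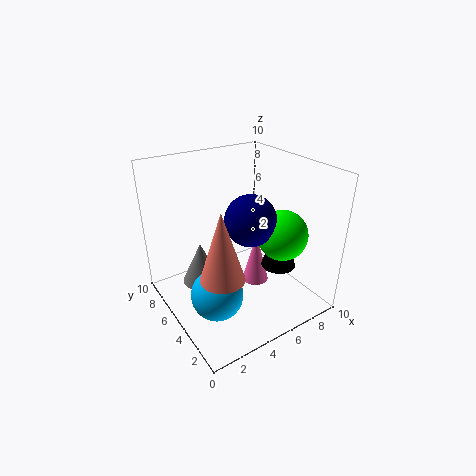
x_1 = 7.5, y_1 = 3.25, z_1 = 5.25, x_2 = 3.5, y_2 = 8, z_2 = 0.25, r_2 = 1.5, x_3 = 2.5, y_3 = 3.75, z_3 = 2, x_4 = 1.5, y_4 = 1.25, z_4 = 5.25, r_4 = 1.25, x_5 = 7.75, y_5 = 3.75, z_5 = 2.5, r_5 = 1.25, y_6 = 4.25, z_6 = 6.5, r_6 = 1.75, x_7 = 7, y_7 = 5.5, z_7 = 0.5, h_7 = 4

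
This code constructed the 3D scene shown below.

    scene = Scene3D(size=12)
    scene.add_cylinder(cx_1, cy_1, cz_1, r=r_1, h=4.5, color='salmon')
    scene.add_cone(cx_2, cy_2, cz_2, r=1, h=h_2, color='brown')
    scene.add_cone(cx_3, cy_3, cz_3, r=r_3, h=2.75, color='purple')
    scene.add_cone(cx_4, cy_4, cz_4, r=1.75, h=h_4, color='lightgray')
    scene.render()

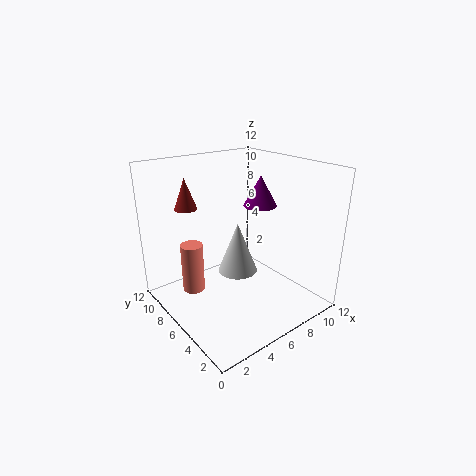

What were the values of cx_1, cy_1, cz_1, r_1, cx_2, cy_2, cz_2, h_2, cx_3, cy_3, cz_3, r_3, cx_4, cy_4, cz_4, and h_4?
cx_1 = 3.5; cy_1 = 9.5; cz_1 = 0.25; r_1 = 1; cx_2 = 3.75; cy_2 = 10.5; cz_2 = 7.75; h_2 = 2.75; cx_3 = 9.5; cy_3 = 7.25; cz_3 = 7.75; r_3 = 1.5; cx_4 = 6.75; cy_4 = 7; cz_4 = 2.25; h_4 = 4.5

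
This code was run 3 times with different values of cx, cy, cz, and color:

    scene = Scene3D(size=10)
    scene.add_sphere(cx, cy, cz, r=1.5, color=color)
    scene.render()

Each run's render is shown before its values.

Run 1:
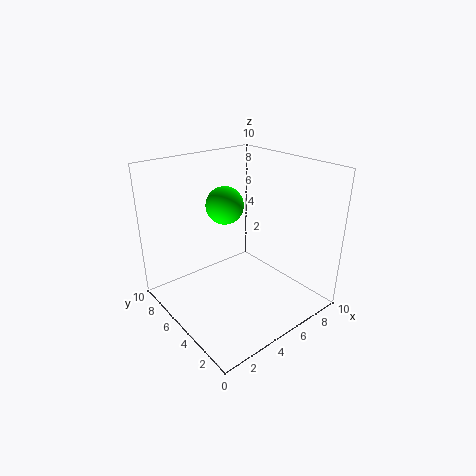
cx = 6.5, cy = 8.5, cz = 6, color = 'lime'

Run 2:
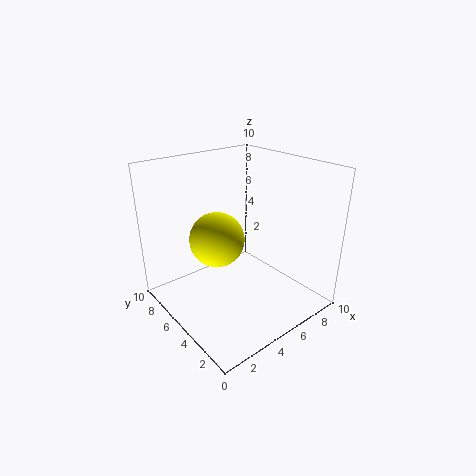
cx = 1.5, cy = 2.5, cz = 7, color = 'yellow'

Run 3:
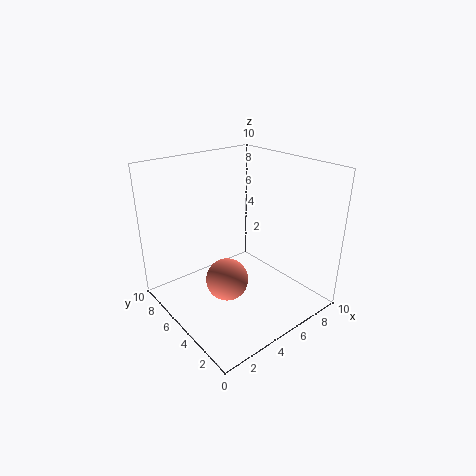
cx = 4, cy = 5, cz = 2, color = 'salmon'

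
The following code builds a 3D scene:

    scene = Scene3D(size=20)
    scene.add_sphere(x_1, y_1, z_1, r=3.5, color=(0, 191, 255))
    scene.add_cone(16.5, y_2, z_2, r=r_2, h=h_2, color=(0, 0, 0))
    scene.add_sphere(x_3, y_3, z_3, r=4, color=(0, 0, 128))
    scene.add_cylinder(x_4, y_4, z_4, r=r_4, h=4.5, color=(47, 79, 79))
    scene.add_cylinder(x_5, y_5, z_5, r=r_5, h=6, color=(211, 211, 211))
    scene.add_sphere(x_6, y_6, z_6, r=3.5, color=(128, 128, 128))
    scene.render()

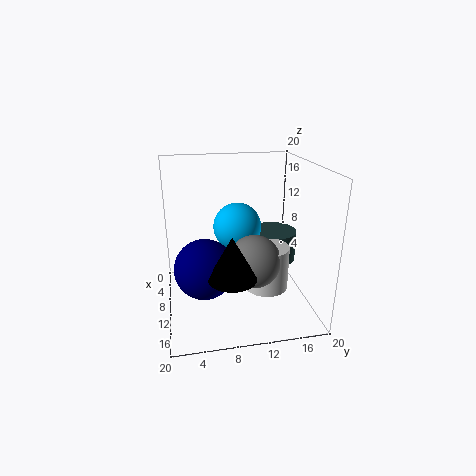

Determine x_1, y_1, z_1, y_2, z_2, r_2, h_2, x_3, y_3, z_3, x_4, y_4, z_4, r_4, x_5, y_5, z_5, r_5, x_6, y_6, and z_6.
x_1 = 7; y_1 = 10.5; z_1 = 10.5; y_2 = 8; z_2 = 7.5; r_2 = 3; h_2 = 5.5; x_3 = 12.5; y_3 = 5; z_3 = 7; x_4 = 7; y_4 = 16; z_4 = 5; r_4 = 3.5; x_5 = 12.5; y_5 = 13.5; z_5 = 3.5; r_5 = 3; x_6 = 13.5; y_6 = 11.5; z_6 = 8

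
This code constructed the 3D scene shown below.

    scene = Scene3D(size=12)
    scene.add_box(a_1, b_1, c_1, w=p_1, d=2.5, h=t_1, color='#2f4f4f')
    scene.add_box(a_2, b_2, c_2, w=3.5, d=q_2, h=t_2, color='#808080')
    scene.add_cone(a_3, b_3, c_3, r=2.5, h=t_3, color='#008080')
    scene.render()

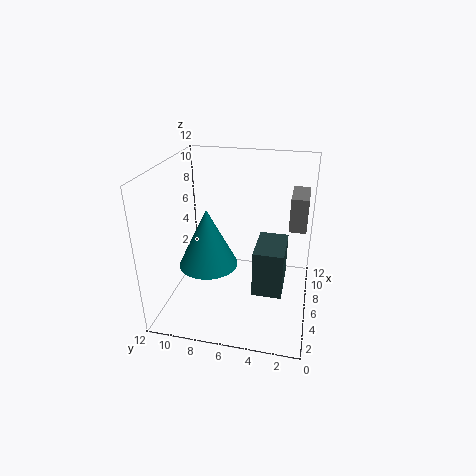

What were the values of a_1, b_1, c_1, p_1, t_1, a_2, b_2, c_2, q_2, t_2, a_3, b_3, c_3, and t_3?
a_1 = 4.5, b_1 = 2, c_1 = 1.5, p_1 = 4, t_1 = 4, a_2 = 8, b_2 = 0.5, c_2 = 6, q_2 = 1.5, t_2 = 3, a_3 = 5.5, b_3 = 8.5, c_3 = 3.5, t_3 = 5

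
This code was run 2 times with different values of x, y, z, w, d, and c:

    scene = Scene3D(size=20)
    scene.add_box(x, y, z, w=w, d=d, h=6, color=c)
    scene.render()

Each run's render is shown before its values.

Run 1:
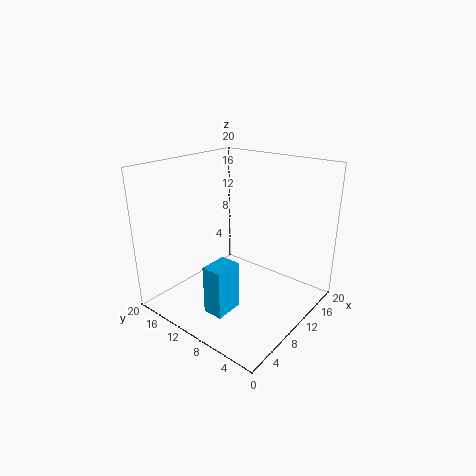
x = 1, y = 5.5, z = 4, w = 3.5, d = 2.5, c = 'deepskyblue'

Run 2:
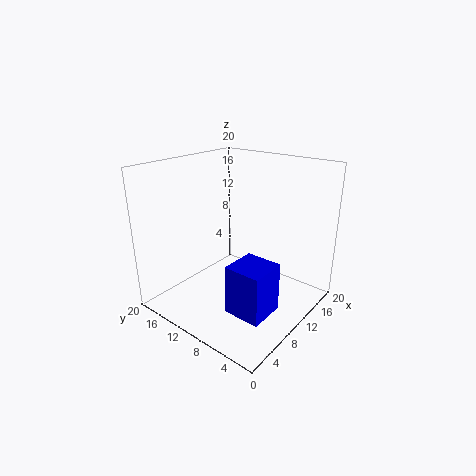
x = 2, y = 1, z = 4.5, w = 4.5, d = 4.5, c = 'blue'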